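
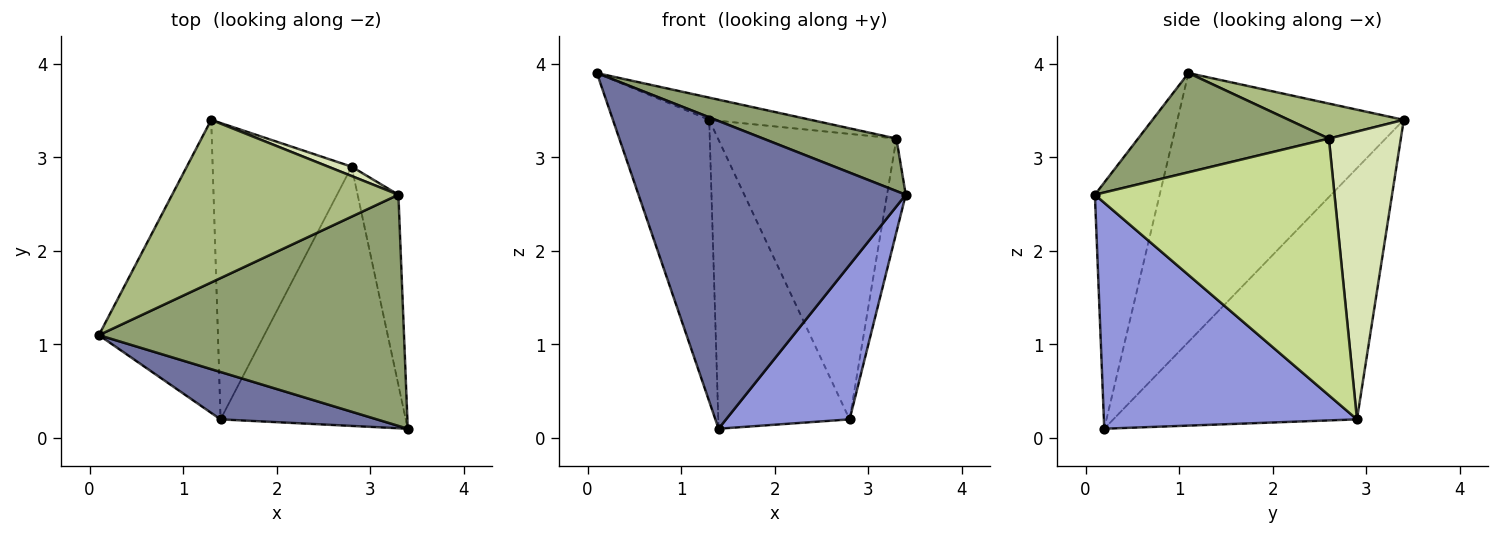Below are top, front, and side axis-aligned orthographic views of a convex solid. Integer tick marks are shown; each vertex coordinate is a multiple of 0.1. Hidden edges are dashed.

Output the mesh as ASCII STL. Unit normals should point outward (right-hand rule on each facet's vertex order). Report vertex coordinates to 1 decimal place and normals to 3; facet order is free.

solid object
 facet normal -0.233 -0.961 0.148
  outer loop
   vertex 1.4 0.2 0.1
   vertex 3.4 0.1 2.6
   vertex 0.1 1.1 3.9
  endloop
 endfacet
 facet normal -0.852 0.363 -0.377
  outer loop
   vertex 1.4 0.2 0.1
   vertex 0.1 1.1 3.9
   vertex 1.3 3.4 3.4
  endloop
 endfacet
 facet normal 0.724 -0.353 -0.593
  outer loop
   vertex 2.8 2.9 0.2
   vertex 3.4 0.1 2.6
   vertex 1.4 0.2 0.1
  endloop
 endfacet
 facet normal -0.791 0.427 -0.438
  outer loop
   vertex 2.8 2.9 0.2
   vertex 1.4 0.2 0.1
   vertex 1.3 3.4 3.4
  endloop
 endfacet
 facet normal 0.302 -0.211 0.930
  outer loop
   vertex 3.3 2.6 3.2
   vertex 0.1 1.1 3.9
   vertex 3.4 0.1 2.6
  endloop
 endfacet
 facet normal 0.151 0.134 0.979
  outer loop
   vertex 3.3 2.6 3.2
   vertex 1.3 3.4 3.4
   vertex 0.1 1.1 3.9
  endloop
 endfacet
 facet normal 0.985 0.077 -0.156
  outer loop
   vertex 3.3 2.6 3.2
   vertex 3.4 0.1 2.6
   vertex 2.8 2.9 0.2
  endloop
 endfacet
 facet normal 0.374 0.927 0.030
  outer loop
   vertex 3.3 2.6 3.2
   vertex 2.8 2.9 0.2
   vertex 1.3 3.4 3.4
  endloop
 endfacet
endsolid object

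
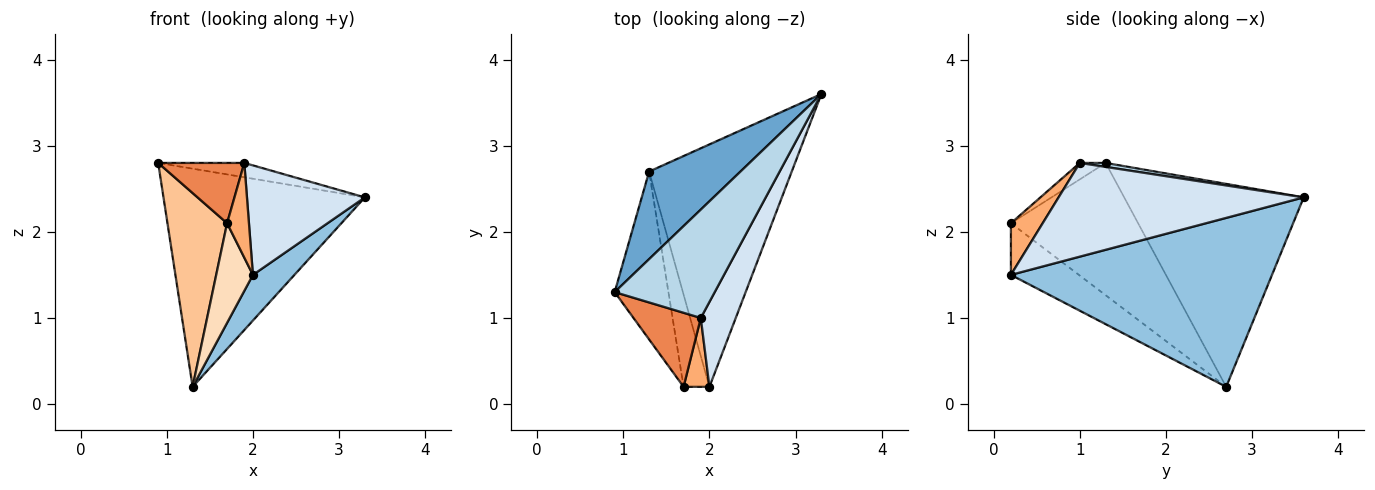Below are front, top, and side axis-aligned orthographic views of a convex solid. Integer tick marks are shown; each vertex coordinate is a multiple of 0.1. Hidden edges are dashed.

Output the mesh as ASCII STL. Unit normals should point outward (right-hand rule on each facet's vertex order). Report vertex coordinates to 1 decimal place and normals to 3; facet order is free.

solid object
 facet normal -0.637 0.715 0.287
  outer loop
   vertex 1.3 2.7 0.2
   vertex 0.9 1.3 2.8
   vertex 3.3 3.6 2.4
  endloop
 endfacet
 facet normal 0.759 -0.121 -0.640
  outer loop
   vertex 1.3 2.7 0.2
   vertex 3.3 3.6 2.4
   vertex 2.0 0.2 1.5
  endloop
 endfacet
 facet normal 0.039 0.131 0.991
  outer loop
   vertex 1.9 1.0 2.8
   vertex 3.3 3.6 2.4
   vertex 0.9 1.3 2.8
  endloop
 endfacet
 facet normal 0.854 -0.411 0.319
  outer loop
   vertex 1.9 1.0 2.8
   vertex 2.0 0.2 1.5
   vertex 3.3 3.6 2.4
  endloop
 endfacet
 facet normal -0.186 -0.620 0.762
  outer loop
   vertex 1.7 0.2 2.1
   vertex 1.9 1.0 2.8
   vertex 0.9 1.3 2.8
  endloop
 endfacet
 facet normal 0.762 -0.524 0.381
  outer loop
   vertex 1.7 0.2 2.1
   vertex 2.0 0.2 1.5
   vertex 1.9 1.0 2.8
  endloop
 endfacet
 facet normal -0.850 -0.398 -0.345
  outer loop
   vertex 1.7 0.2 2.1
   vertex 0.9 1.3 2.8
   vertex 1.3 2.7 0.2
  endloop
 endfacet
 facet normal -0.805 -0.435 -0.403
  outer loop
   vertex 1.7 0.2 2.1
   vertex 1.3 2.7 0.2
   vertex 2.0 0.2 1.5
  endloop
 endfacet
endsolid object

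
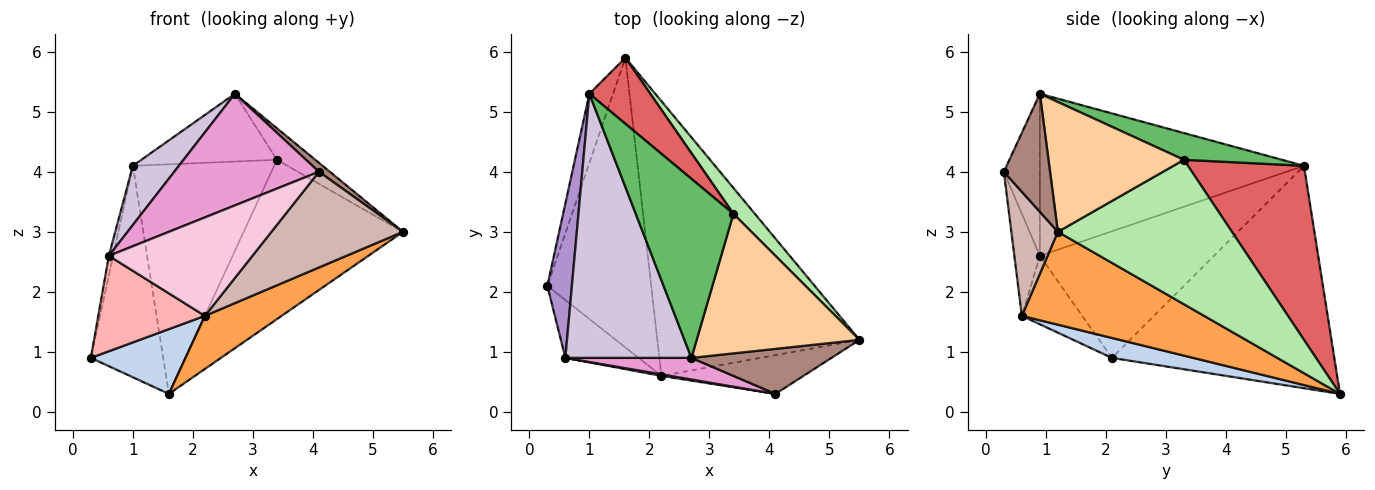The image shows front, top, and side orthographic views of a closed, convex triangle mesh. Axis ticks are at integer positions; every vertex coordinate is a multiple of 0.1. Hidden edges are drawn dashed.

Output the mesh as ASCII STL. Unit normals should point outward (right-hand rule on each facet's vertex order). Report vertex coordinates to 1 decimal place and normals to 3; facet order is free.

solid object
 facet normal -0.946 0.308 -0.101
  outer loop
   vertex 1.0 5.3 4.1
   vertex 1.6 5.9 0.3
   vertex 0.3 2.1 0.9
  endloop
 endfacet
 facet normal 0.184 -0.214 -0.959
  outer loop
   vertex 2.2 0.6 1.6
   vertex 0.3 2.1 0.9
   vertex 1.6 5.9 0.3
  endloop
 endfacet
 facet normal 0.411 -0.173 -0.895
  outer loop
   vertex 2.2 0.6 1.6
   vertex 1.6 5.9 0.3
   vertex 5.5 1.2 3.0
  endloop
 endfacet
 facet normal 0.614 0.174 0.770
  outer loop
   vertex 3.4 3.3 4.2
   vertex 2.7 0.9 5.3
   vertex 5.5 1.2 3.0
  endloop
 endfacet
 facet normal 0.248 0.343 0.906
  outer loop
   vertex 3.4 3.3 4.2
   vertex 1.0 5.3 4.1
   vertex 2.7 0.9 5.3
  endloop
 endfacet
 facet normal 0.733 0.671 0.109
  outer loop
   vertex 3.4 3.3 4.2
   vertex 5.5 1.2 3.0
   vertex 1.6 5.9 0.3
  endloop
 endfacet
 facet normal 0.620 0.754 0.217
  outer loop
   vertex 3.4 3.3 4.2
   vertex 1.6 5.9 0.3
   vertex 1.0 5.3 4.1
  endloop
 endfacet
 facet normal -0.436 -0.770 -0.466
  outer loop
   vertex 0.6 0.9 2.6
   vertex 0.3 2.1 0.9
   vertex 2.2 0.6 1.6
  endloop
 endfacet
 facet normal -0.981 0.024 0.190
  outer loop
   vertex 0.6 0.9 2.6
   vertex 1.0 5.3 4.1
   vertex 0.3 2.1 0.9
  endloop
 endfacet
 facet normal -0.782 -0.136 0.608
  outer loop
   vertex 0.6 0.9 2.6
   vertex 2.7 0.9 5.3
   vertex 1.0 5.3 4.1
  endloop
 endfacet
 facet normal 0.637 -0.151 0.756
  outer loop
   vertex 4.1 0.3 4.0
   vertex 5.5 1.2 3.0
   vertex 2.7 0.9 5.3
  endloop
 endfacet
 facet normal 0.311 -0.881 -0.357
  outer loop
   vertex 4.1 0.3 4.0
   vertex 2.2 0.6 1.6
   vertex 5.5 1.2 3.0
  endloop
 endfacet
 facet normal -0.237 -0.954 0.185
  outer loop
   vertex 4.1 0.3 4.0
   vertex 2.7 0.9 5.3
   vertex 0.6 0.9 2.6
  endloop
 endfacet
 facet normal -0.175 -0.984 0.015
  outer loop
   vertex 4.1 0.3 4.0
   vertex 0.6 0.9 2.6
   vertex 2.2 0.6 1.6
  endloop
 endfacet
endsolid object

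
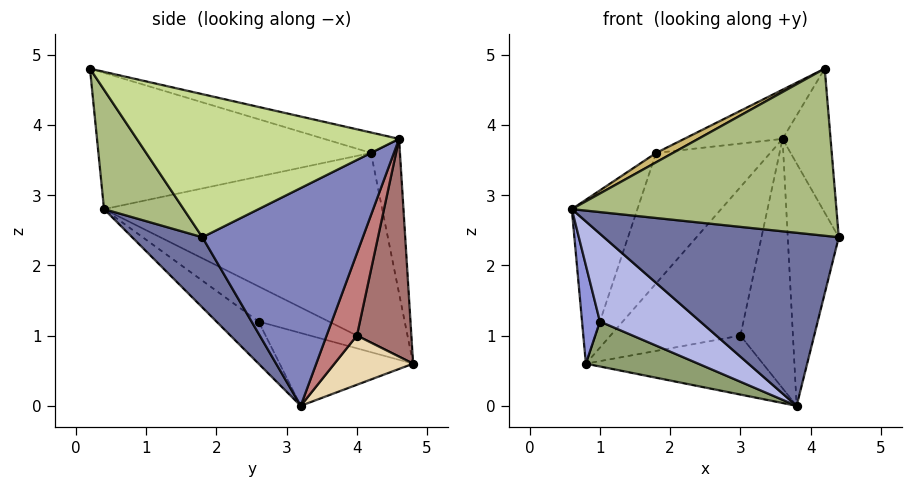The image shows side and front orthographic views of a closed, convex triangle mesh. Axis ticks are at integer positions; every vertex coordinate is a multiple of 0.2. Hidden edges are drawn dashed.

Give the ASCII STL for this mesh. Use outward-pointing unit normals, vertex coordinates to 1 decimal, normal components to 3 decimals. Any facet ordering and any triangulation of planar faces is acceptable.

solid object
 facet normal 0.242 -0.810 -0.533
  outer loop
   vertex 3.8 3.2 0.0
   vertex 4.4 1.8 2.4
   vertex 0.6 0.4 2.8
  endloop
 endfacet
 facet normal 0.951 0.302 -0.061
  outer loop
   vertex 3.6 4.6 3.8
   vertex 4.4 1.8 2.4
   vertex 3.8 3.2 0.0
  endloop
 endfacet
 facet normal -0.838 -0.213 -0.503
  outer loop
   vertex 1.0 2.6 1.2
   vertex 0.6 0.4 2.8
   vertex 0.8 4.8 0.6
  endloop
 endfacet
 facet normal -0.229 -0.545 -0.807
  outer loop
   vertex 1.0 2.6 1.2
   vertex 3.8 3.2 0.0
   vertex 0.6 0.4 2.8
  endloop
 endfacet
 facet normal -0.328 -0.276 -0.903
  outer loop
   vertex 1.0 2.6 1.2
   vertex 0.8 4.8 0.6
   vertex 3.8 3.2 0.0
  endloop
 endfacet
 facet normal 0.245 -0.816 -0.523
  outer loop
   vertex 4.2 0.2 4.8
   vertex 0.6 0.4 2.8
   vertex 4.4 1.8 2.4
  endloop
 endfacet
 facet normal 0.964 0.176 0.198
  outer loop
   vertex 4.2 0.2 4.8
   vertex 4.4 1.8 2.4
   vertex 3.6 4.6 3.8
  endloop
 endfacet
 facet normal -0.913 0.215 0.347
  outer loop
   vertex 1.8 4.2 3.6
   vertex 0.8 4.8 0.6
   vertex 0.6 0.4 2.8
  endloop
 endfacet
 facet normal -0.237 0.934 0.266
  outer loop
   vertex 1.8 4.2 3.6
   vertex 3.6 4.6 3.8
   vertex 0.8 4.8 0.6
  endloop
 endfacet
 facet normal -0.487 -0.030 0.873
  outer loop
   vertex 1.8 4.2 3.6
   vertex 0.6 0.4 2.8
   vertex 4.2 0.2 4.8
  endloop
 endfacet
 facet normal -0.152 0.199 0.968
  outer loop
   vertex 1.8 4.2 3.6
   vertex 4.2 0.2 4.8
   vertex 3.6 4.6 3.8
  endloop
 endfacet
 facet normal 0.376 0.847 -0.376
  outer loop
   vertex 3.0 4.0 1.0
   vertex 3.8 3.2 0.0
   vertex 0.8 4.8 0.6
  endloop
 endfacet
 facet normal 0.372 0.888 -0.270
  outer loop
   vertex 3.0 4.0 1.0
   vertex 0.8 4.8 0.6
   vertex 3.6 4.6 3.8
  endloop
 endfacet
 facet normal 0.480 0.831 -0.281
  outer loop
   vertex 3.0 4.0 1.0
   vertex 3.6 4.6 3.8
   vertex 3.8 3.2 0.0
  endloop
 endfacet
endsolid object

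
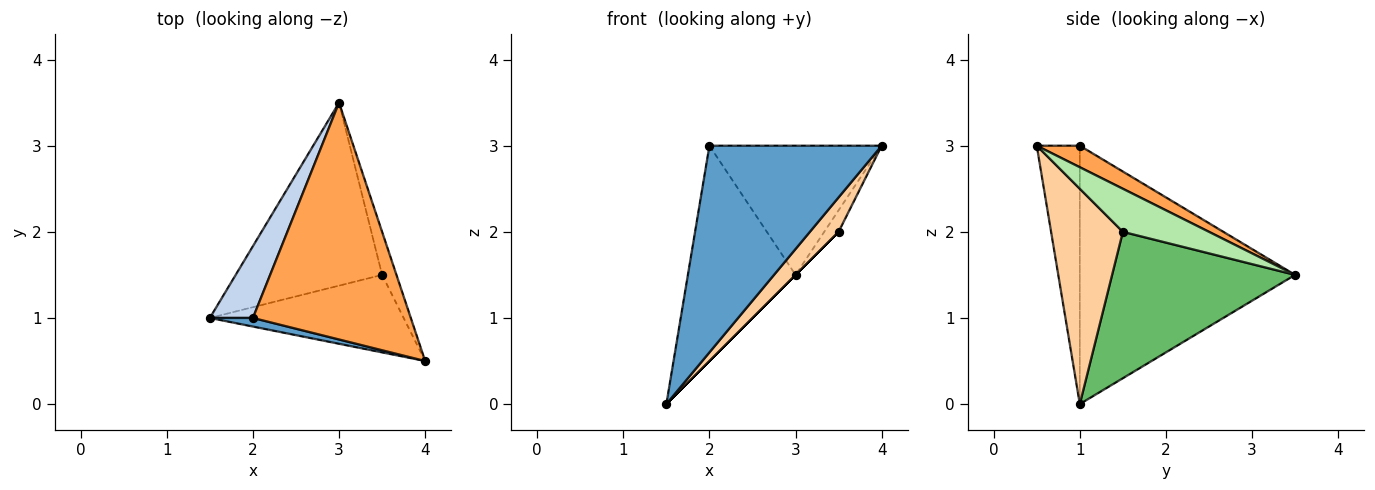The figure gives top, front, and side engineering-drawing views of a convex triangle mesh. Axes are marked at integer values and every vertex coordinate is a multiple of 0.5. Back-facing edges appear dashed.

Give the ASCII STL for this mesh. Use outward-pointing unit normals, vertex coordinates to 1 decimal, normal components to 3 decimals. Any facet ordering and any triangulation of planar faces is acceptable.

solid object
 facet normal -0.242 -0.969 0.040
  outer loop
   vertex 2.0 1.0 3.0
   vertex 1.5 1.0 0.0
   vertex 4.0 0.5 3.0
  endloop
 endfacet
 facet normal -0.885 0.442 0.147
  outer loop
   vertex 2.0 1.0 3.0
   vertex 3.0 3.5 1.5
   vertex 1.5 1.0 0.0
  endloop
 endfacet
 facet normal 0.119 0.475 0.872
  outer loop
   vertex 2.0 1.0 3.0
   vertex 4.0 0.5 3.0
   vertex 3.0 3.5 1.5
  endloop
 endfacet
 facet normal 0.712 -0.285 -0.641
  outer loop
   vertex 3.5 1.5 2.0
   vertex 4.0 0.5 3.0
   vertex 1.5 1.0 0.0
  endloop
 endfacet
 facet normal 0.707 0.000 -0.707
  outer loop
   vertex 3.5 1.5 2.0
   vertex 1.5 1.0 0.0
   vertex 3.0 3.5 1.5
  endloop
 endfacet
 facet normal 0.937 0.156 -0.312
  outer loop
   vertex 3.5 1.5 2.0
   vertex 3.0 3.5 1.5
   vertex 4.0 0.5 3.0
  endloop
 endfacet
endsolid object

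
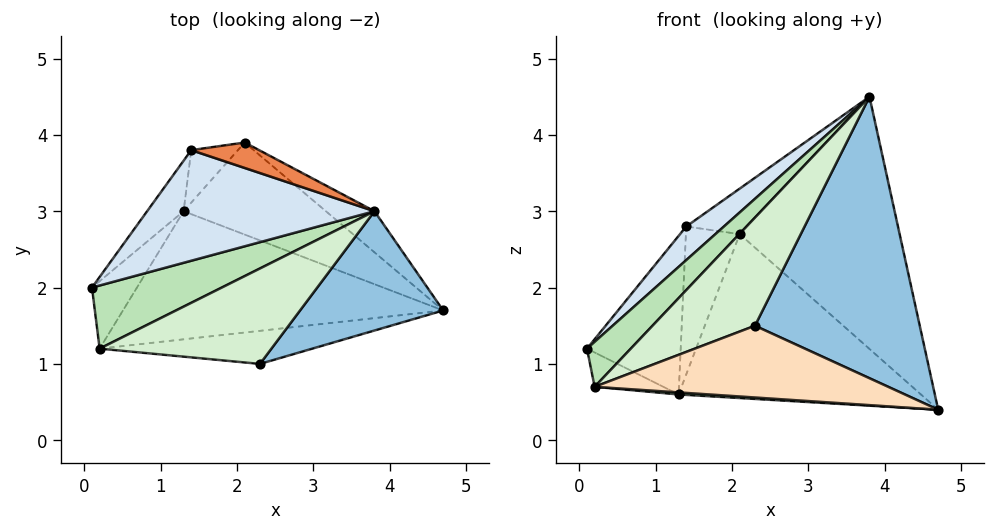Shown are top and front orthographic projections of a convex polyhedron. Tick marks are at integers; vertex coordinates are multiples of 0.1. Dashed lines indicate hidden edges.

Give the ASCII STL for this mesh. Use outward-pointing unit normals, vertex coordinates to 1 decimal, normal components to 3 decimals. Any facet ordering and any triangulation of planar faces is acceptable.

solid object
 facet normal 0.570 0.811 -0.132
  outer loop
   vertex 3.8 3.0 4.5
   vertex 4.7 1.7 0.4
   vertex 2.1 3.9 2.7
  endloop
 endfacet
 facet normal 0.408 -0.840 0.356
  outer loop
   vertex 2.3 1.0 1.5
   vertex 4.7 1.7 0.4
   vertex 3.8 3.0 4.5
  endloop
 endfacet
 facet normal 0.291 0.834 -0.468
  outer loop
   vertex 1.3 3.0 0.6
   vertex 2.1 3.9 2.7
   vertex 4.7 1.7 0.4
  endloop
 endfacet
 facet normal -0.612 -0.230 0.756
  outer loop
   vertex 1.4 3.8 2.8
   vertex 0.1 2.0 1.2
   vertex 3.8 3.0 4.5
  endloop
 endfacet
 facet normal -0.055 0.871 0.487
  outer loop
   vertex 1.4 3.8 2.8
   vertex 3.8 3.0 4.5
   vertex 2.1 3.9 2.7
  endloop
 endfacet
 facet normal -0.687 0.692 -0.220
  outer loop
   vertex 1.4 3.8 2.8
   vertex 1.3 3.0 0.6
   vertex 0.1 2.0 1.2
  endloop
 endfacet
 facet normal -0.179 0.927 -0.329
  outer loop
   vertex 1.4 3.8 2.8
   vertex 2.1 3.9 2.7
   vertex 1.3 3.0 0.6
  endloop
 endfacet
 facet normal 0.073 -0.906 -0.418
  outer loop
   vertex 0.2 1.2 0.7
   vertex 4.7 1.7 0.4
   vertex 2.3 1.0 1.5
  endloop
 endfacet
 facet normal -0.636 0.350 -0.688
  outer loop
   vertex 0.2 1.2 0.7
   vertex 0.1 2.0 1.2
   vertex 1.3 3.0 0.6
  endloop
 endfacet
 facet normal -0.065 -0.016 -0.998
  outer loop
   vertex 0.2 1.2 0.7
   vertex 1.3 3.0 0.6
   vertex 4.7 1.7 0.4
  endloop
 endfacet
 facet normal -0.495 -0.504 0.708
  outer loop
   vertex 0.2 1.2 0.7
   vertex 3.8 3.0 4.5
   vertex 0.1 2.0 1.2
  endloop
 endfacet
 facet normal -0.308 -0.713 0.630
  outer loop
   vertex 0.2 1.2 0.7
   vertex 2.3 1.0 1.5
   vertex 3.8 3.0 4.5
  endloop
 endfacet
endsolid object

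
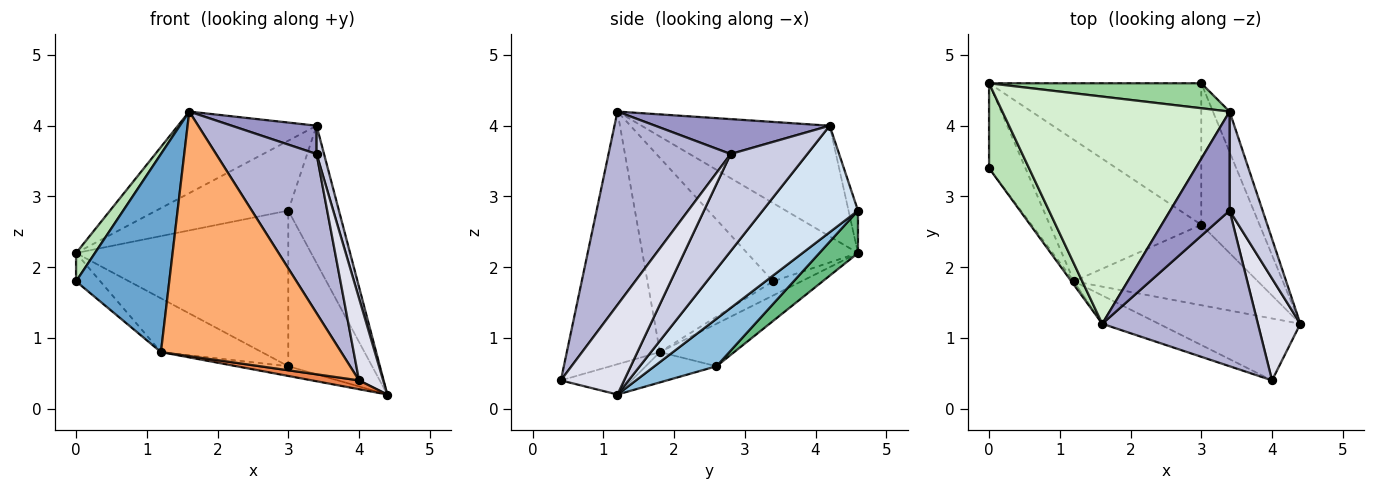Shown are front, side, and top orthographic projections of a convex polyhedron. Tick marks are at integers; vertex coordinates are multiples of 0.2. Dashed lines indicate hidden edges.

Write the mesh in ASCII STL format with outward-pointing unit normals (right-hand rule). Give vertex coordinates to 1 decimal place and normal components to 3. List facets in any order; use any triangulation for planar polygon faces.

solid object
 facet normal -0.803 -0.596 -0.011
  outer loop
   vertex 1.2 1.8 0.8
   vertex 1.6 1.2 4.2
   vertex 0.0 3.4 1.8
  endloop
 endfacet
 facet normal 0.480 0.649 -0.590
  outer loop
   vertex 3.0 2.6 0.6
   vertex 3.0 4.6 2.8
   vertex 4.4 1.2 0.2
  endloop
 endfacet
 facet normal -0.161 0.118 -0.980
  outer loop
   vertex 3.0 2.6 0.6
   vertex 4.4 1.2 0.2
   vertex 1.2 1.8 0.8
  endloop
 endfacet
 facet normal 0.875 0.465 -0.137
  outer loop
   vertex 3.4 4.2 4.0
   vertex 4.4 1.2 0.2
   vertex 3.0 4.6 2.8
  endloop
 endfacet
 facet normal -0.208 -0.138 -0.968
  outer loop
   vertex 4.0 0.4 0.4
   vertex 1.2 1.8 0.8
   vertex 4.4 1.2 0.2
  endloop
 endfacet
 facet normal -0.457 -0.884 -0.102
  outer loop
   vertex 4.0 0.4 0.4
   vertex 1.6 1.2 4.2
   vertex 1.2 1.8 0.8
  endloop
 endfacet
 facet normal -0.346 0.297 -0.890
  outer loop
   vertex 0.0 4.6 2.2
   vertex 1.2 1.8 0.8
   vertex 0.0 3.4 1.8
  endloop
 endfacet
 facet normal -0.253 0.344 -0.904
  outer loop
   vertex 0.0 4.6 2.2
   vertex 3.0 2.6 0.6
   vertex 1.2 1.8 0.8
  endloop
 endfacet
 facet normal 0.133 0.733 -0.667
  outer loop
   vertex 0.0 4.6 2.2
   vertex 3.0 4.6 2.8
   vertex 3.0 2.6 0.6
  endloop
 endfacet
 facet normal -0.067 0.940 0.336
  outer loop
   vertex 0.0 4.6 2.2
   vertex 3.4 4.2 4.0
   vertex 3.0 4.6 2.8
  endloop
 endfacet
 facet normal -0.881 -0.150 0.450
  outer loop
   vertex 0.0 4.6 2.2
   vertex 0.0 3.4 1.8
   vertex 1.6 1.2 4.2
  endloop
 endfacet
 facet normal -0.417 0.307 0.856
  outer loop
   vertex 0.0 4.6 2.2
   vertex 1.6 1.2 4.2
   vertex 3.4 4.2 4.0
  endloop
 endfacet
 facet normal 0.492 -0.239 0.837
  outer loop
   vertex 3.4 2.8 3.6
   vertex 3.4 4.2 4.0
   vertex 1.6 1.2 4.2
  endloop
 endfacet
 facet normal 0.656 -0.540 0.528
  outer loop
   vertex 3.4 2.8 3.6
   vertex 1.6 1.2 4.2
   vertex 4.0 0.4 0.4
  endloop
 endfacet
 facet normal 0.943 -0.092 0.320
  outer loop
   vertex 3.4 2.8 3.6
   vertex 4.4 1.2 0.2
   vertex 3.4 4.2 4.0
  endloop
 endfacet
 facet normal 0.854 -0.326 0.405
  outer loop
   vertex 3.4 2.8 3.6
   vertex 4.0 0.4 0.4
   vertex 4.4 1.2 0.2
  endloop
 endfacet
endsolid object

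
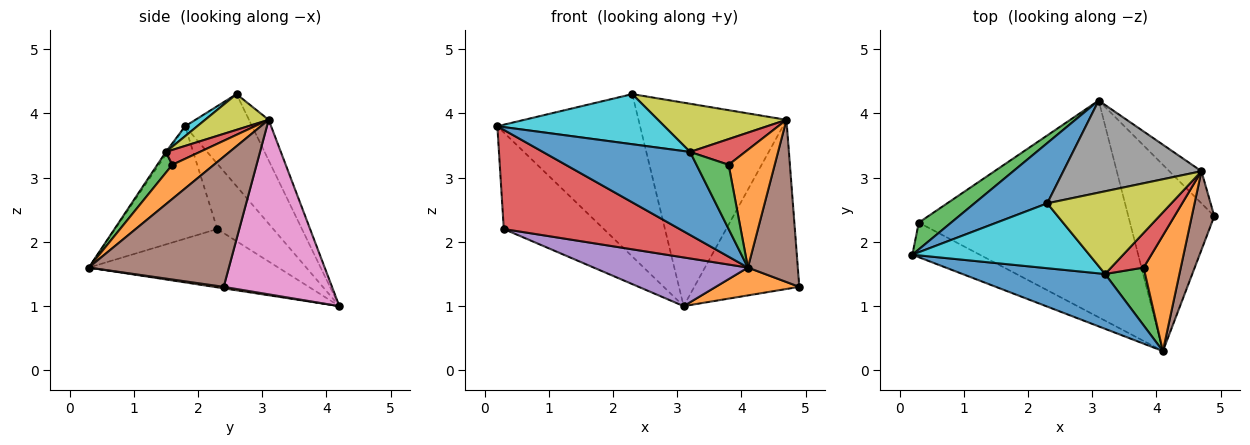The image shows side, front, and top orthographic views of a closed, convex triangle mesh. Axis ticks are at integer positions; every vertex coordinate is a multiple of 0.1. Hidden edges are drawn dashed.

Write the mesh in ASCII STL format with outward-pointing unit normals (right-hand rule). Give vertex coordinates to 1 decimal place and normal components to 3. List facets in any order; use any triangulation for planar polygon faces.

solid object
 facet normal -0.403 0.858 0.318
  outer loop
   vertex 2.3 2.6 4.3
   vertex 3.1 4.2 1.0
   vertex 0.2 1.8 3.8
  endloop
 endfacet
 facet normal 0.017 -0.148 -0.989
  outer loop
   vertex 4.1 0.3 1.6
   vertex 3.1 4.2 1.0
   vertex 4.9 2.4 1.3
  endloop
 endfacet
 facet normal -0.475 0.848 0.235
  outer loop
   vertex 0.3 2.3 2.2
   vertex 0.2 1.8 3.8
   vertex 3.1 4.2 1.0
  endloop
 endfacet
 facet normal -0.481 -0.828 -0.289
  outer loop
   vertex 0.3 2.3 2.2
   vertex 4.1 0.3 1.6
   vertex 0.2 1.8 3.8
  endloop
 endfacet
 facet normal -0.260 -0.212 -0.942
  outer loop
   vertex 0.3 2.3 2.2
   vertex 3.1 4.2 1.0
   vertex 4.1 0.3 1.6
  endloop
 endfacet
 facet normal 0.930 -0.331 0.161
  outer loop
   vertex 4.7 3.1 3.9
   vertex 4.1 0.3 1.6
   vertex 4.9 2.4 1.3
  endloop
 endfacet
 facet normal 0.712 0.690 -0.131
  outer loop
   vertex 4.7 3.1 3.9
   vertex 4.9 2.4 1.3
   vertex 3.1 4.2 1.0
  endloop
 endfacet
 facet normal -0.120 0.904 0.409
  outer loop
   vertex 4.7 3.1 3.9
   vertex 3.1 4.2 1.0
   vertex 2.3 2.6 4.3
  endloop
 endfacet
 facet normal 0.242 -0.488 0.839
  outer loop
   vertex 3.2 1.5 3.4
   vertex 4.7 3.1 3.9
   vertex 2.3 2.6 4.3
  endloop
 endfacet
 facet normal 0.044 -0.611 0.791
  outer loop
   vertex 3.2 1.5 3.4
   vertex 2.3 2.6 4.3
   vertex 0.2 1.8 3.8
  endloop
 endfacet
 facet normal -0.010 -0.834 0.551
  outer loop
   vertex 3.2 1.5 3.4
   vertex 0.2 1.8 3.8
   vertex 4.1 0.3 1.6
  endloop
 endfacet
 facet normal 0.542 -0.600 0.589
  outer loop
   vertex 3.8 1.6 3.2
   vertex 4.1 0.3 1.6
   vertex 4.7 3.1 3.9
  endloop
 endfacet
 facet normal 0.328 -0.702 0.632
  outer loop
   vertex 3.8 1.6 3.2
   vertex 3.2 1.5 3.4
   vertex 4.1 0.3 1.6
  endloop
 endfacet
 facet normal 0.345 -0.559 0.754
  outer loop
   vertex 3.8 1.6 3.2
   vertex 4.7 3.1 3.9
   vertex 3.2 1.5 3.4
  endloop
 endfacet
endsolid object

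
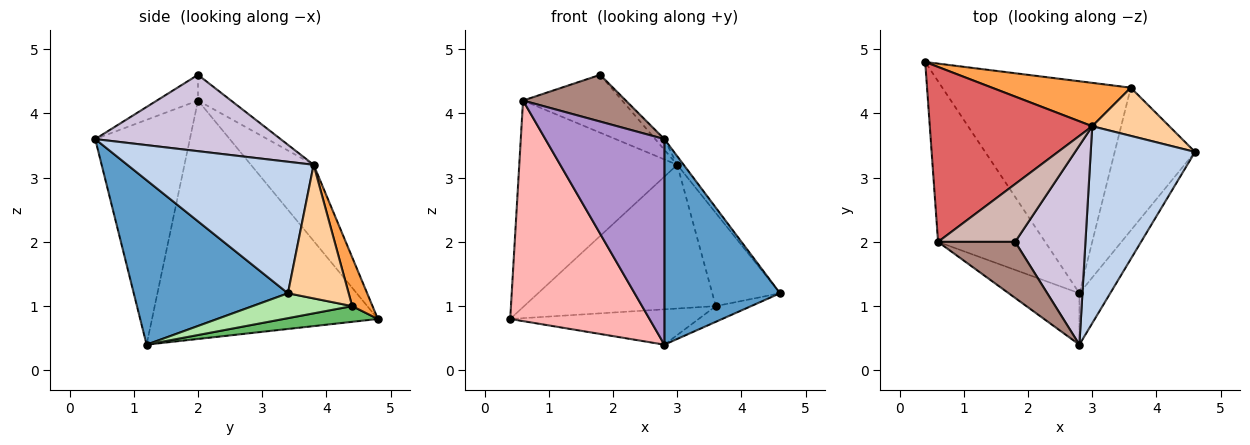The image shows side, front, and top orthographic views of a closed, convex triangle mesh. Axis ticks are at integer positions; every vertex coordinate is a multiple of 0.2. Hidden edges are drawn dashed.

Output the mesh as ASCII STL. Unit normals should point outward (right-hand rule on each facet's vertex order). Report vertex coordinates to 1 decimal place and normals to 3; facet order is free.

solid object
 facet normal 0.791 -0.593 -0.148
  outer loop
   vertex 2.8 1.2 0.4
   vertex 4.6 3.4 1.2
   vertex 2.8 0.4 3.6
  endloop
 endfacet
 facet normal 0.783 0.027 0.621
  outer loop
   vertex 3.0 3.8 3.2
   vertex 2.8 0.4 3.6
   vertex 4.6 3.4 1.2
  endloop
 endfacet
 facet normal 0.101 0.952 0.287
  outer loop
   vertex 3.6 4.4 1.0
   vertex 0.4 4.8 0.8
   vertex 3.0 3.8 3.2
  endloop
 endfacet
 facet normal 0.623 0.695 0.359
  outer loop
   vertex 3.6 4.4 1.0
   vertex 3.0 3.8 3.2
   vertex 4.6 3.4 1.2
  endloop
 endfacet
 facet normal 0.082 0.164 -0.983
  outer loop
   vertex 3.6 4.4 1.0
   vertex 2.8 1.2 0.4
   vertex 0.4 4.8 0.8
  endloop
 endfacet
 facet normal 0.294 0.104 -0.950
  outer loop
   vertex 3.6 4.4 1.0
   vertex 4.6 3.4 1.2
   vertex 2.8 1.2 0.4
  endloop
 endfacet
 facet normal -0.290 0.730 0.618
  outer loop
   vertex 0.6 2.0 4.2
   vertex 3.0 3.8 3.2
   vertex 0.4 4.8 0.8
  endloop
 endfacet
 facet normal -0.795 -0.490 -0.357
  outer loop
   vertex 0.6 2.0 4.2
   vertex 0.4 4.8 0.8
   vertex 2.8 1.2 0.4
  endloop
 endfacet
 facet normal -0.611 -0.768 -0.192
  outer loop
   vertex 0.6 2.0 4.2
   vertex 2.8 1.2 0.4
   vertex 2.8 0.4 3.6
  endloop
 endfacet
 facet normal 0.735 0.036 0.677
  outer loop
   vertex 1.8 2.0 4.6
   vertex 2.8 0.4 3.6
   vertex 3.0 3.8 3.2
  endloop
 endfacet
 facet normal -0.248 -0.620 0.744
  outer loop
   vertex 1.8 2.0 4.6
   vertex 0.6 2.0 4.2
   vertex 2.8 0.4 3.6
  endloop
 endfacet
 facet normal -0.229 0.688 0.688
  outer loop
   vertex 1.8 2.0 4.6
   vertex 3.0 3.8 3.2
   vertex 0.6 2.0 4.2
  endloop
 endfacet
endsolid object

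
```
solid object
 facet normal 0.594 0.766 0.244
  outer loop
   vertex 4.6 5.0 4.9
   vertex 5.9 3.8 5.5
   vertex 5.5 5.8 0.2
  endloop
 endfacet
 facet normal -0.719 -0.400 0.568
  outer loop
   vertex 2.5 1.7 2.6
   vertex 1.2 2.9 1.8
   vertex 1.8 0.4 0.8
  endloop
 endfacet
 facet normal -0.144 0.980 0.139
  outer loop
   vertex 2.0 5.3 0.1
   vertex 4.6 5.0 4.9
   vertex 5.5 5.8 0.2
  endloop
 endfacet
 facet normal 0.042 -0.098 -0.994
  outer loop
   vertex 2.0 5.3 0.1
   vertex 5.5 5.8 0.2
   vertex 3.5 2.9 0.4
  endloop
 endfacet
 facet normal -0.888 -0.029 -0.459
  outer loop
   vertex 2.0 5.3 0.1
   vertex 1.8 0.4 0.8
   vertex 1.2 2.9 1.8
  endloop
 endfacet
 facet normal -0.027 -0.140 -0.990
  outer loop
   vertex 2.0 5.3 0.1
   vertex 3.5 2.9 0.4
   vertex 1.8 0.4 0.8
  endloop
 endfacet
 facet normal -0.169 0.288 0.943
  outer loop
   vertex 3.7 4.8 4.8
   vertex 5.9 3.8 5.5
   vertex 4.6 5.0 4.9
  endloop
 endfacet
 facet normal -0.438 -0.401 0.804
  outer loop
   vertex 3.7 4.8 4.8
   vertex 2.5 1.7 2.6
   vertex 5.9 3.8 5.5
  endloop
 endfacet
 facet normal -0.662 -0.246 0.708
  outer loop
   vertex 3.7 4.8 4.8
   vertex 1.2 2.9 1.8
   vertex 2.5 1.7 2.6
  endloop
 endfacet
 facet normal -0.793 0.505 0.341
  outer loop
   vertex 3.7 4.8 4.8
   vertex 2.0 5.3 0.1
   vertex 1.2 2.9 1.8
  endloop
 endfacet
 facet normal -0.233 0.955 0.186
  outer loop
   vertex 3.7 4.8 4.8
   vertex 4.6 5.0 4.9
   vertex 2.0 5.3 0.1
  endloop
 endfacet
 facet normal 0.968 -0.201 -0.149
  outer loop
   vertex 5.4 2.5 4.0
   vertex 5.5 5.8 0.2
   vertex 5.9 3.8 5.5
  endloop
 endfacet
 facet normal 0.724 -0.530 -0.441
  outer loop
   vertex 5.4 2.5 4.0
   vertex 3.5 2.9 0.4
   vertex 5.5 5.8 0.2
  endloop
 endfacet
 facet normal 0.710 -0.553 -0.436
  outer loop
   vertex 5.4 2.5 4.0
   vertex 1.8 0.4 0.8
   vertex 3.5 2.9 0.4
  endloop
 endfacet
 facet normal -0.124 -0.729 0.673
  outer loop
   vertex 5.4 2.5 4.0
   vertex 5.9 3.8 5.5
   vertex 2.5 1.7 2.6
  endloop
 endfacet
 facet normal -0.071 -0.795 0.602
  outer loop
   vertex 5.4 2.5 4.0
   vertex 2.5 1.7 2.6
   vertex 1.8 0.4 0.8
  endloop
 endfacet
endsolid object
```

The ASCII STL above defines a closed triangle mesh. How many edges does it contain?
24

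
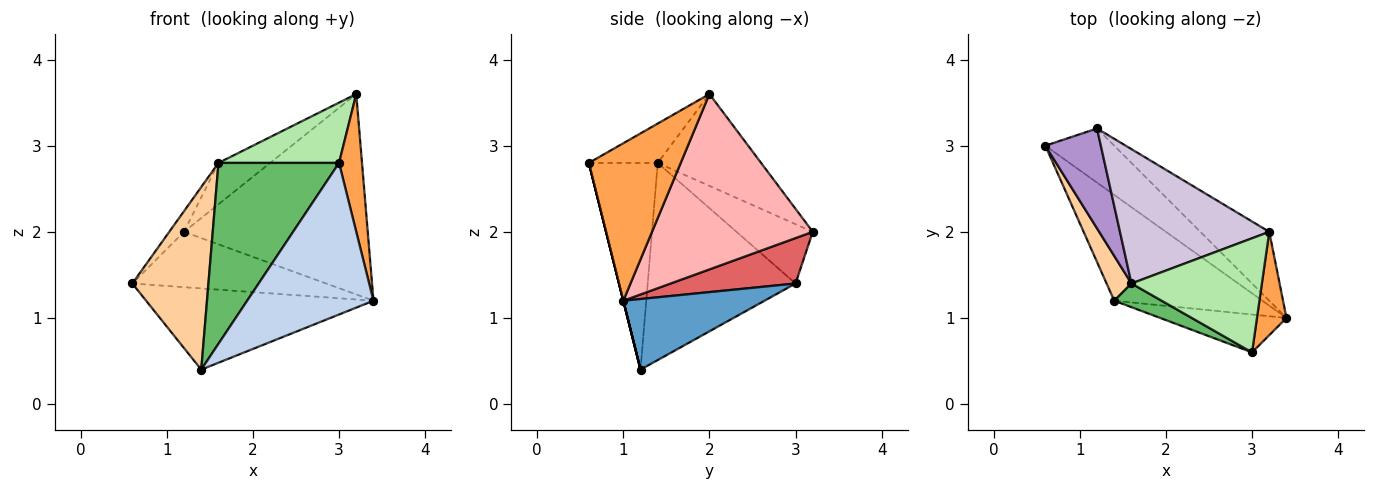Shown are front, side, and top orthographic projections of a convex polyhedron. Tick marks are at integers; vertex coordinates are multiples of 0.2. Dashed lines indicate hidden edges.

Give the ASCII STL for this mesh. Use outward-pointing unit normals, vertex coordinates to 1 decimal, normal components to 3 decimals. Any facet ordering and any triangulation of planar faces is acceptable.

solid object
 facet normal 0.354 0.569 -0.742
  outer loop
   vertex 1.4 1.2 0.4
   vertex 0.6 3.0 1.4
   vertex 3.4 1.0 1.2
  endloop
 endfacet
 facet normal 0.000 -0.970 -0.243
  outer loop
   vertex 3.0 0.6 2.8
   vertex 1.4 1.2 0.4
   vertex 3.4 1.0 1.2
  endloop
 endfacet
 facet normal 0.954 -0.239 0.179
  outer loop
   vertex 3.2 2.0 3.6
   vertex 3.0 0.6 2.8
   vertex 3.4 1.0 1.2
  endloop
 endfacet
 facet normal -0.884 -0.455 0.112
  outer loop
   vertex 1.6 1.4 2.8
   vertex 0.6 3.0 1.4
   vertex 1.4 1.2 0.4
  endloop
 endfacet
 facet normal -0.493 -0.863 0.113
  outer loop
   vertex 1.6 1.4 2.8
   vertex 1.4 1.2 0.4
   vertex 3.0 0.6 2.8
  endloop
 endfacet
 facet normal -0.258 -0.451 0.854
  outer loop
   vertex 1.6 1.4 2.8
   vertex 3.0 0.6 2.8
   vertex 3.2 2.0 3.6
  endloop
 endfacet
 facet normal 0.418 0.649 -0.635
  outer loop
   vertex 1.2 3.2 2.0
   vertex 3.4 1.0 1.2
   vertex 0.6 3.0 1.4
  endloop
 endfacet
 facet normal 0.638 0.729 -0.250
  outer loop
   vertex 1.2 3.2 2.0
   vertex 3.2 2.0 3.6
   vertex 3.4 1.0 1.2
  endloop
 endfacet
 facet normal -0.723 0.140 0.676
  outer loop
   vertex 1.2 3.2 2.0
   vertex 0.6 3.0 1.4
   vertex 1.6 1.4 2.8
  endloop
 endfacet
 facet normal -0.507 0.253 0.824
  outer loop
   vertex 1.2 3.2 2.0
   vertex 1.6 1.4 2.8
   vertex 3.2 2.0 3.6
  endloop
 endfacet
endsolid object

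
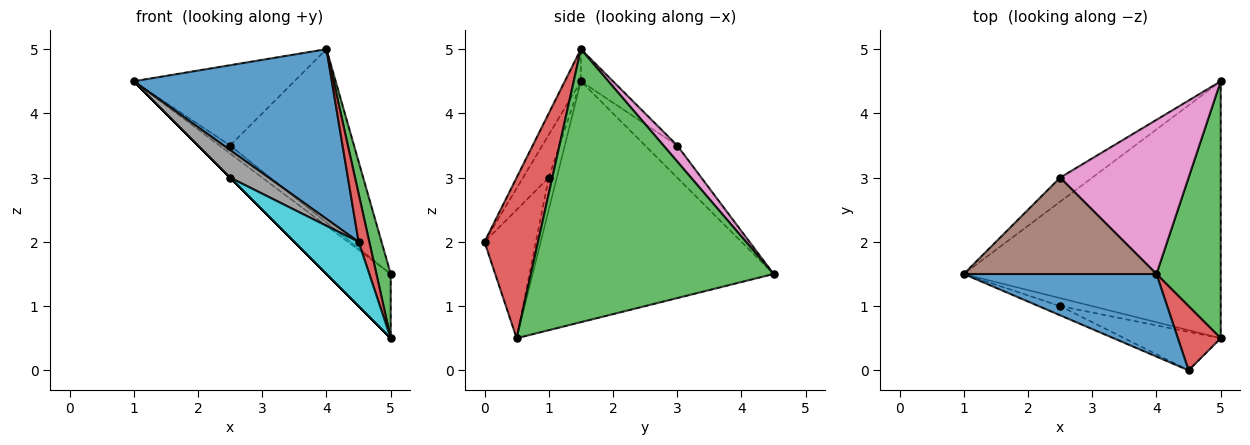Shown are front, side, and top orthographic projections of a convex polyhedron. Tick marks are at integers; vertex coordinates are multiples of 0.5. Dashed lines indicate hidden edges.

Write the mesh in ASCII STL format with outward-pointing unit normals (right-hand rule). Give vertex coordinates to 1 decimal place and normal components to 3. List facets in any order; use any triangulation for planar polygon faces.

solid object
 facet normal -0.073 -0.897 0.436
  outer loop
   vertex 4.0 1.5 5.0
   vertex 1.0 1.5 4.5
   vertex 4.5 0.0 2.0
  endloop
 endfacet
 facet normal -0.673 0.179 -0.718
  outer loop
   vertex 5.0 0.5 0.5
   vertex 1.0 1.5 4.5
   vertex 5.0 4.5 1.5
  endloop
 endfacet
 facet normal 0.972 -0.057 0.229
  outer loop
   vertex 5.0 0.5 0.5
   vertex 5.0 4.5 1.5
   vertex 4.0 1.5 5.0
  endloop
 endfacet
 facet normal 0.949 -0.190 0.253
  outer loop
   vertex 5.0 0.5 0.5
   vertex 4.0 1.5 5.0
   vertex 4.5 0.0 2.0
  endloop
 endfacet
 facet normal -0.688 0.229 -0.688
  outer loop
   vertex 2.5 3.0 3.5
   vertex 5.0 4.5 1.5
   vertex 1.0 1.5 4.5
  endloop
 endfacet
 facet normal -0.127 0.635 0.762
  outer loop
   vertex 2.5 3.0 3.5
   vertex 1.0 1.5 4.5
   vertex 4.0 1.5 5.0
  endloop
 endfacet
 facet normal 0.083 0.745 0.662
  outer loop
   vertex 2.5 3.0 3.5
   vertex 4.0 1.5 5.0
   vertex 5.0 4.5 1.5
  endloop
 endfacet
 facet normal -0.535 -0.802 -0.267
  outer loop
   vertex 2.5 1.0 3.0
   vertex 4.5 0.0 2.0
   vertex 1.0 1.5 4.5
  endloop
 endfacet
 facet normal -0.707 0.000 -0.707
  outer loop
   vertex 2.5 1.0 3.0
   vertex 1.0 1.5 4.5
   vertex 5.0 0.5 0.5
  endloop
 endfacet
 facet normal -0.566 -0.707 -0.424
  outer loop
   vertex 2.5 1.0 3.0
   vertex 5.0 0.5 0.5
   vertex 4.5 0.0 2.0
  endloop
 endfacet
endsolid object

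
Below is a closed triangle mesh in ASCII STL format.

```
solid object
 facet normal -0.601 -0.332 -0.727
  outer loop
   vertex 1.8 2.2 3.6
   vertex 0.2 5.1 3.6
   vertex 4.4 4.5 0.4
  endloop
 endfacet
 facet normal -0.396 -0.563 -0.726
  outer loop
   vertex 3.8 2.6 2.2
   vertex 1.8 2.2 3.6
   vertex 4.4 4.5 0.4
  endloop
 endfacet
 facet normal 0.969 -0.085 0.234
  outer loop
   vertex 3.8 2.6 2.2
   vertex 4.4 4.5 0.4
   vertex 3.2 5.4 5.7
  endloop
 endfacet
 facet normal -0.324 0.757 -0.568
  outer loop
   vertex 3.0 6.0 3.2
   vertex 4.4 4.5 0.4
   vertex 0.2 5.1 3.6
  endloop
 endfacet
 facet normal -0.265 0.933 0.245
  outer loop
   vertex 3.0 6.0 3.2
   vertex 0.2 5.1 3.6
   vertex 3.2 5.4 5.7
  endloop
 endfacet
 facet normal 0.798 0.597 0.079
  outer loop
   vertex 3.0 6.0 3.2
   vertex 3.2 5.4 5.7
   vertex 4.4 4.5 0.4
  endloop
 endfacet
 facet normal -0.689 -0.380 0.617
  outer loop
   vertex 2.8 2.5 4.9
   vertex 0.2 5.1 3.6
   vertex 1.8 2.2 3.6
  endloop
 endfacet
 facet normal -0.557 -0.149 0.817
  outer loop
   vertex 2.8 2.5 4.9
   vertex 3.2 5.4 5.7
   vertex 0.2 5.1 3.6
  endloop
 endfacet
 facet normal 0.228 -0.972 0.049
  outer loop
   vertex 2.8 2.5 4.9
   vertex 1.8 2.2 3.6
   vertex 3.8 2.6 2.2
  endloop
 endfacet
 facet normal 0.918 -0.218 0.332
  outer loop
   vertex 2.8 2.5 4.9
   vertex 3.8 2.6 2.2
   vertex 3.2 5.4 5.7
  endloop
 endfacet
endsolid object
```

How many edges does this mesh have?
15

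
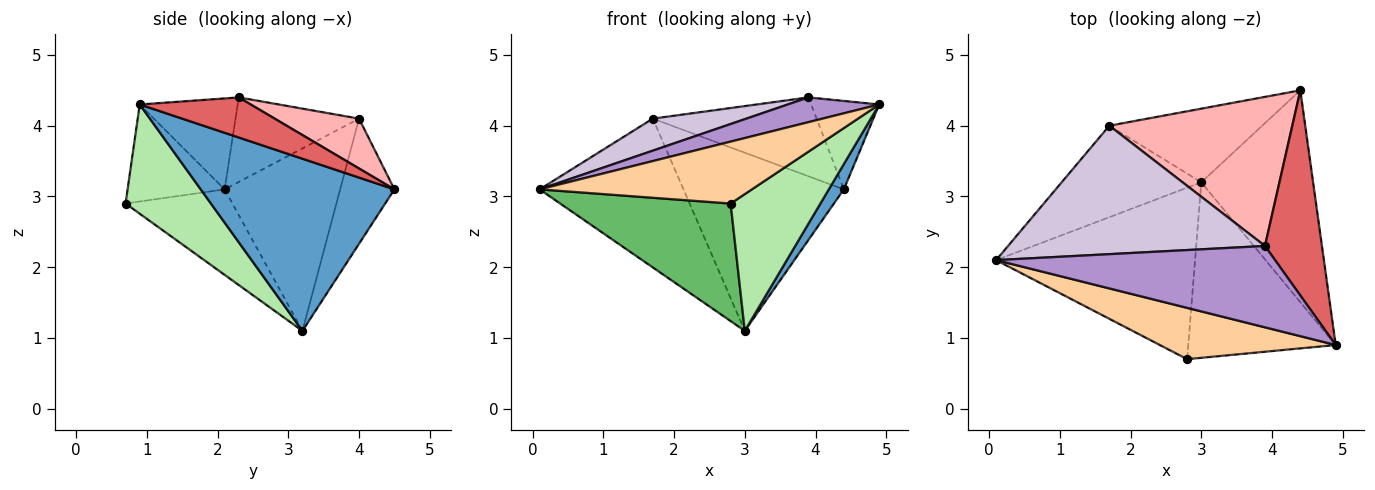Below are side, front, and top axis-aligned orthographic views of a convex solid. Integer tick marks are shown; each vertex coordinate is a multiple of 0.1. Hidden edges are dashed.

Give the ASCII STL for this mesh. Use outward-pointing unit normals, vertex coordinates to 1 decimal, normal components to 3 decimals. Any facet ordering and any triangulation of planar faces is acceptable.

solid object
 facet normal 0.837 -0.065 -0.544
  outer loop
   vertex 3.0 3.2 1.1
   vertex 4.4 4.5 3.1
   vertex 4.9 0.9 4.3
  endloop
 endfacet
 facet normal -0.565 0.703 -0.432
  outer loop
   vertex 1.7 4.0 4.1
   vertex 3.0 3.2 1.1
   vertex 0.1 2.1 3.1
  endloop
 endfacet
 facet normal -0.298 0.882 -0.365
  outer loop
   vertex 1.7 4.0 4.1
   vertex 4.4 4.5 3.1
   vertex 3.0 3.2 1.1
  endloop
 endfacet
 facet normal -0.332 -0.726 0.602
  outer loop
   vertex 2.8 0.7 2.9
   vertex 4.9 0.9 4.3
   vertex 0.1 2.1 3.1
  endloop
 endfacet
 facet normal -0.334 -0.533 -0.777
  outer loop
   vertex 2.8 0.7 2.9
   vertex 0.1 2.1 3.1
   vertex 3.0 3.2 1.1
  endloop
 endfacet
 facet normal 0.505 -0.531 -0.681
  outer loop
   vertex 2.8 0.7 2.9
   vertex 3.0 3.2 1.1
   vertex 4.9 0.9 4.3
  endloop
 endfacet
 facet normal 0.543 0.332 0.771
  outer loop
   vertex 3.9 2.3 4.4
   vertex 4.9 0.9 4.3
   vertex 4.4 4.5 3.1
  endloop
 endfacet
 facet normal 0.234 0.455 0.859
  outer loop
   vertex 3.9 2.3 4.4
   vertex 4.4 4.5 3.1
   vertex 1.7 4.0 4.1
  endloop
 endfacet
 facet normal -0.298 -0.278 0.913
  outer loop
   vertex 3.9 2.3 4.4
   vertex 0.1 2.1 3.1
   vertex 4.9 0.9 4.3
  endloop
 endfacet
 facet normal -0.304 -0.230 0.924
  outer loop
   vertex 3.9 2.3 4.4
   vertex 1.7 4.0 4.1
   vertex 0.1 2.1 3.1
  endloop
 endfacet
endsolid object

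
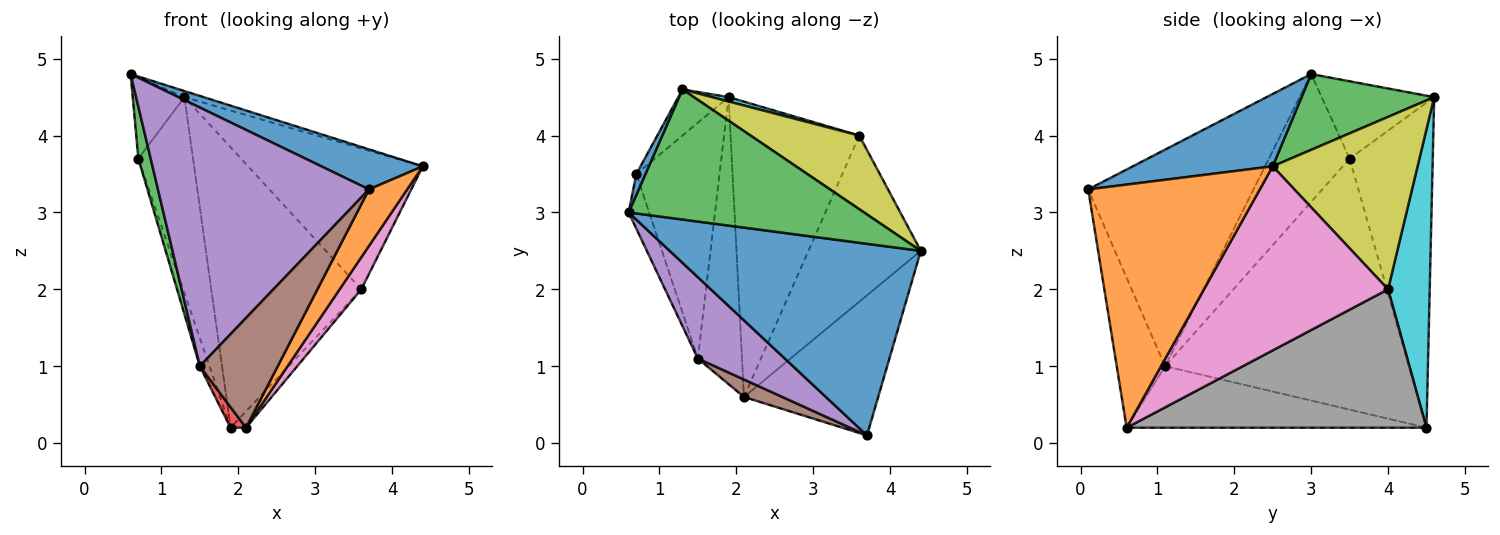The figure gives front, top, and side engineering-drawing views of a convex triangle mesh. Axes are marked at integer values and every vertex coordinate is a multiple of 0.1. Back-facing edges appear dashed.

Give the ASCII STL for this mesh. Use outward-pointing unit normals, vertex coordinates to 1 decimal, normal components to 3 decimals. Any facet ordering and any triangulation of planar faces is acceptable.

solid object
 facet normal 0.272 -0.197 0.942
  outer loop
   vertex 3.7 0.1 3.3
   vertex 4.4 2.5 3.6
   vertex 0.6 3.0 4.8
  endloop
 endfacet
 facet normal 0.859 -0.191 -0.474
  outer loop
   vertex 2.1 0.6 0.2
   vertex 4.4 2.5 3.6
   vertex 3.7 0.1 3.3
  endloop
 endfacet
 facet normal 0.306 0.044 0.951
  outer loop
   vertex 1.3 4.6 4.5
   vertex 0.6 3.0 4.8
   vertex 4.4 2.5 3.6
  endloop
 endfacet
 facet normal -0.812 -0.042 -0.583
  outer loop
   vertex 1.5 1.1 1.0
   vertex 1.9 4.5 0.2
   vertex 2.1 0.6 0.2
  endloop
 endfacet
 facet normal -0.599 -0.764 0.240
  outer loop
   vertex 1.5 1.1 1.0
   vertex 3.7 0.1 3.3
   vertex 0.6 3.0 4.8
  endloop
 endfacet
 facet normal -0.523 -0.842 0.134
  outer loop
   vertex 1.5 1.1 1.0
   vertex 2.1 0.6 0.2
   vertex 3.7 0.1 3.3
  endloop
 endfacet
 facet normal 0.849 -0.100 -0.518
  outer loop
   vertex 3.6 4.0 2.0
   vertex 4.4 2.5 3.6
   vertex 2.1 0.6 0.2
  endloop
 endfacet
 facet normal 0.732 0.038 -0.681
  outer loop
   vertex 3.6 4.0 2.0
   vertex 2.1 0.6 0.2
   vertex 1.9 4.5 0.2
  endloop
 endfacet
 facet normal 0.592 0.714 0.373
  outer loop
   vertex 3.6 4.0 2.0
   vertex 1.3 4.6 4.5
   vertex 4.4 2.5 3.6
  endloop
 endfacet
 facet normal 0.268 0.963 0.015
  outer loop
   vertex 3.6 4.0 2.0
   vertex 1.9 4.5 0.2
   vertex 1.3 4.6 4.5
  endloop
 endfacet
 facet normal -0.903 0.415 0.107
  outer loop
   vertex 0.7 3.5 3.7
   vertex 0.6 3.0 4.8
   vertex 1.3 4.6 4.5
  endloop
 endfacet
 facet normal -0.828 0.545 -0.128
  outer loop
   vertex 0.7 3.5 3.7
   vertex 1.3 4.6 4.5
   vertex 1.9 4.5 0.2
  endloop
 endfacet
 facet normal -0.976 -0.149 -0.157
  outer loop
   vertex 0.7 3.5 3.7
   vertex 1.5 1.1 1.0
   vertex 0.6 3.0 4.8
  endloop
 endfacet
 facet normal -0.949 0.038 -0.314
  outer loop
   vertex 0.7 3.5 3.7
   vertex 1.9 4.5 0.2
   vertex 1.5 1.1 1.0
  endloop
 endfacet
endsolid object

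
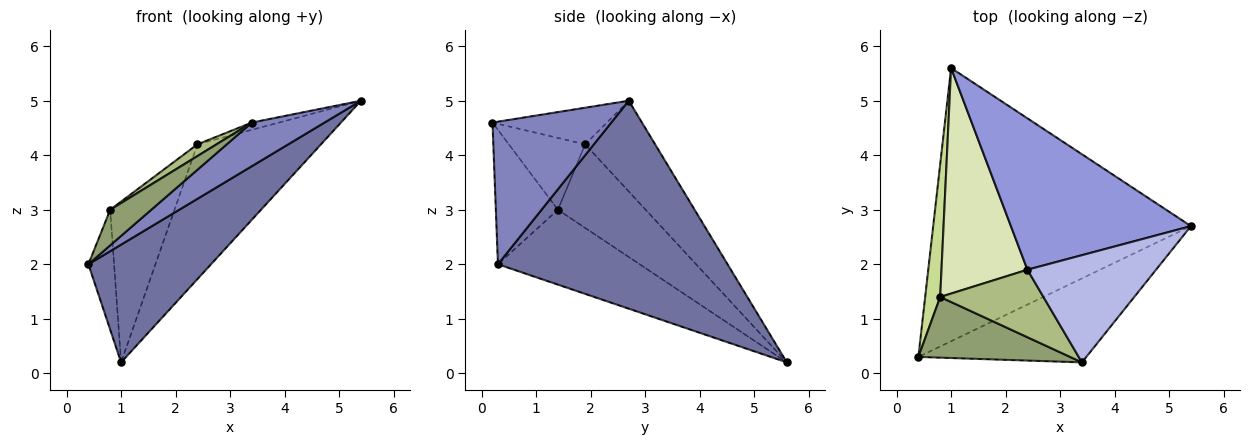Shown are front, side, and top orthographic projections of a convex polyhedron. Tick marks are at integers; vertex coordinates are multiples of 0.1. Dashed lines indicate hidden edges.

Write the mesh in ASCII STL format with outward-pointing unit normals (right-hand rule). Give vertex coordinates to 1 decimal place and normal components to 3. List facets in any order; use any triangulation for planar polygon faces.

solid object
 facet normal 0.595 -0.318 -0.738
  outer loop
   vertex 1.0 5.6 0.2
   vertex 5.4 2.7 5.0
   vertex 0.4 0.3 2.0
  endloop
 endfacet
 facet normal 0.602 -0.368 -0.709
  outer loop
   vertex 3.4 0.2 4.6
   vertex 0.4 0.3 2.0
   vertex 5.4 2.7 5.0
  endloop
 endfacet
 facet normal -0.352 0.622 0.699
  outer loop
   vertex 2.4 1.9 4.2
   vertex 5.4 2.7 5.0
   vertex 1.0 5.6 0.2
  endloop
 endfacet
 facet normal -0.273 0.065 0.960
  outer loop
   vertex 2.4 1.9 4.2
   vertex 3.4 0.2 4.6
   vertex 5.4 2.7 5.0
  endloop
 endfacet
 facet normal -0.607 -0.402 0.685
  outer loop
   vertex 0.8 1.4 3.0
   vertex 0.4 0.3 2.0
   vertex 3.4 0.2 4.6
  endloop
 endfacet
 facet normal -0.565 -0.141 0.813
  outer loop
   vertex 0.8 1.4 3.0
   vertex 3.4 0.2 4.6
   vertex 2.4 1.9 4.2
  endloop
 endfacet
 facet normal -0.965 0.175 0.194
  outer loop
   vertex 0.8 1.4 3.0
   vertex 1.0 5.6 0.2
   vertex 0.4 0.3 2.0
  endloop
 endfacet
 facet normal -0.621 0.455 0.638
  outer loop
   vertex 0.8 1.4 3.0
   vertex 2.4 1.9 4.2
   vertex 1.0 5.6 0.2
  endloop
 endfacet
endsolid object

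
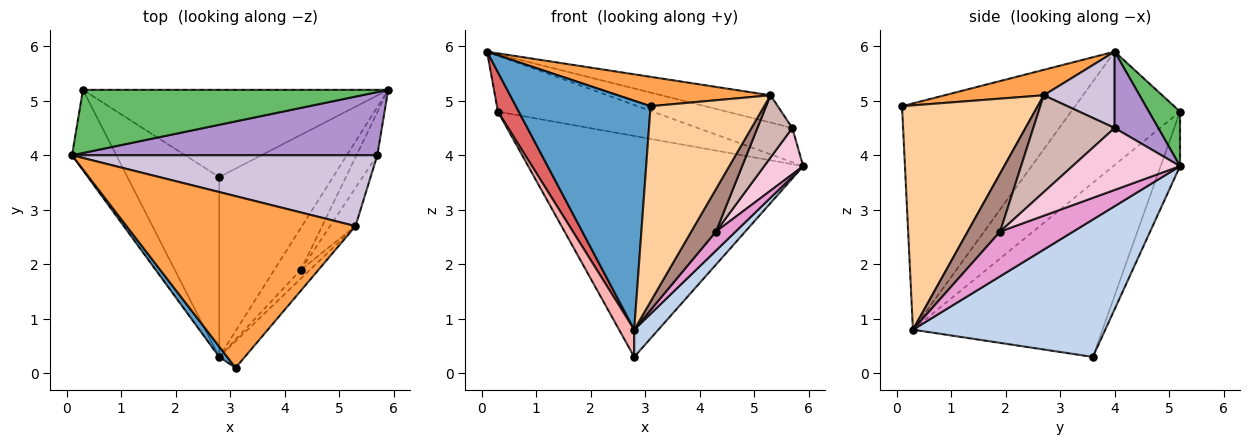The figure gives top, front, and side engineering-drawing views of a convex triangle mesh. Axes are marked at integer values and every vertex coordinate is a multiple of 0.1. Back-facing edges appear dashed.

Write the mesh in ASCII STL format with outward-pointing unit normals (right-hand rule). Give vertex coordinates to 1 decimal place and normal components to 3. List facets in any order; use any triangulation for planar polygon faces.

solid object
 facet normal -0.789 -0.614 0.028
  outer loop
   vertex 2.8 0.3 0.8
   vertex 3.1 0.1 4.9
   vertex 0.1 4.0 5.9
  endloop
 endfacet
 facet normal 0.767 -0.096 -0.635
  outer loop
   vertex 2.8 0.3 0.8
   vertex 2.8 3.6 0.3
   vertex 5.9 5.2 3.8
  endloop
 endfacet
 facet normal 0.109 -0.167 0.980
  outer loop
   vertex 5.3 2.7 5.1
   vertex 0.1 4.0 5.9
   vertex 3.1 0.1 4.9
  endloop
 endfacet
 facet normal 0.764 -0.640 -0.087
  outer loop
   vertex 5.3 2.7 5.1
   vertex 3.1 0.1 4.9
   vertex 2.8 0.3 0.8
  endloop
 endfacet
 facet normal 0.132 0.658 0.742
  outer loop
   vertex 0.3 5.2 4.8
   vertex 0.1 4.0 5.9
   vertex 5.9 5.2 3.8
  endloop
 endfacet
 facet normal -0.065 0.928 -0.366
  outer loop
   vertex 0.3 5.2 4.8
   vertex 5.9 5.2 3.8
   vertex 2.8 3.6 0.3
  endloop
 endfacet
 facet normal -0.917 -0.175 -0.358
  outer loop
   vertex 0.3 5.2 4.8
   vertex 2.8 0.3 0.8
   vertex 0.1 4.0 5.9
  endloop
 endfacet
 facet normal -0.882 -0.070 -0.465
  outer loop
   vertex 0.3 5.2 4.8
   vertex 2.8 3.6 0.3
   vertex 2.8 0.3 0.8
  endloop
 endfacet
 facet normal 0.215 0.465 0.859
  outer loop
   vertex 5.7 4.0 4.5
   vertex 5.9 5.2 3.8
   vertex 0.1 4.0 5.9
  endloop
 endfacet
 facet normal 0.227 0.350 0.909
  outer loop
   vertex 5.7 4.0 4.5
   vertex 0.1 4.0 5.9
   vertex 5.3 2.7 5.1
  endloop
 endfacet
 facet normal 0.789 -0.601 -0.123
  outer loop
   vertex 4.3 1.9 2.6
   vertex 5.3 2.7 5.1
   vertex 2.8 0.3 0.8
  endloop
 endfacet
 facet normal 0.893 -0.383 -0.235
  outer loop
   vertex 4.3 1.9 2.6
   vertex 5.7 4.0 4.5
   vertex 5.3 2.7 5.1
  endloop
 endfacet
 facet normal 0.838 -0.225 -0.498
  outer loop
   vertex 4.3 1.9 2.6
   vertex 2.8 0.3 0.8
   vertex 5.9 5.2 3.8
  endloop
 endfacet
 facet normal 0.896 -0.325 -0.301
  outer loop
   vertex 4.3 1.9 2.6
   vertex 5.9 5.2 3.8
   vertex 5.7 4.0 4.5
  endloop
 endfacet
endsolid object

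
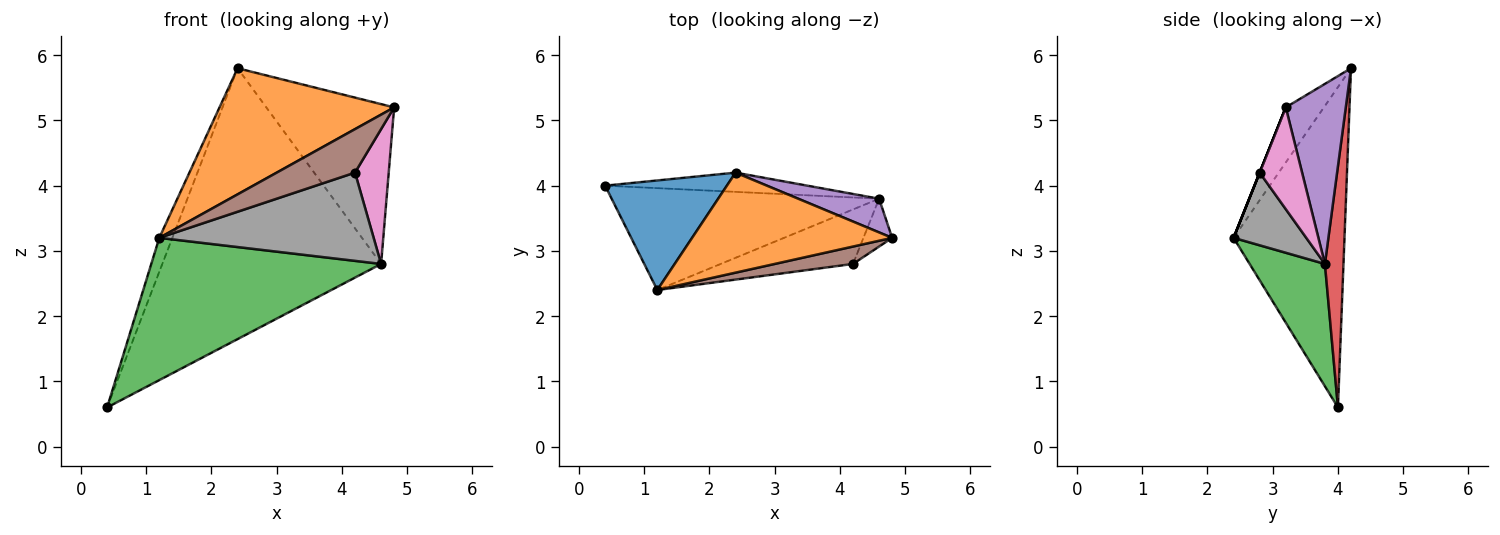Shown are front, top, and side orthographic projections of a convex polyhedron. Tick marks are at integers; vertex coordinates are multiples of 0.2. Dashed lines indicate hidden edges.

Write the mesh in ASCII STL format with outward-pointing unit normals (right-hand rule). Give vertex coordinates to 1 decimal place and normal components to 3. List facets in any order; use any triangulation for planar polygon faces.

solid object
 facet normal -0.929 0.109 0.353
  outer loop
   vertex 2.4 4.2 5.8
   vertex 0.4 4.0 0.6
   vertex 1.2 2.4 3.2
  endloop
 endfacet
 facet normal -0.169 -0.772 0.612
  outer loop
   vertex 2.4 4.2 5.8
   vertex 1.2 2.4 3.2
   vertex 4.8 3.2 5.2
  endloop
 endfacet
 facet normal 0.257 -0.786 -0.563
  outer loop
   vertex 4.6 3.8 2.8
   vertex 1.2 2.4 3.2
   vertex 0.4 4.0 0.6
  endloop
 endfacet
 facet normal 0.084 0.994 -0.071
  outer loop
   vertex 4.6 3.8 2.8
   vertex 0.4 4.0 0.6
   vertex 2.4 4.2 5.8
  endloop
 endfacet
 facet normal 0.417 0.889 0.188
  outer loop
   vertex 4.6 3.8 2.8
   vertex 2.4 4.2 5.8
   vertex 4.8 3.2 5.2
  endloop
 endfacet
 facet normal 0.000 -0.928 0.371
  outer loop
   vertex 4.2 2.8 4.2
   vertex 4.8 3.2 5.2
   vertex 1.2 2.4 3.2
  endloop
 endfacet
 facet normal 0.764 -0.608 -0.216
  outer loop
   vertex 4.2 2.8 4.2
   vertex 4.6 3.8 2.8
   vertex 4.8 3.2 5.2
  endloop
 endfacet
 facet normal 0.277 -0.818 -0.505
  outer loop
   vertex 4.2 2.8 4.2
   vertex 1.2 2.4 3.2
   vertex 4.6 3.8 2.8
  endloop
 endfacet
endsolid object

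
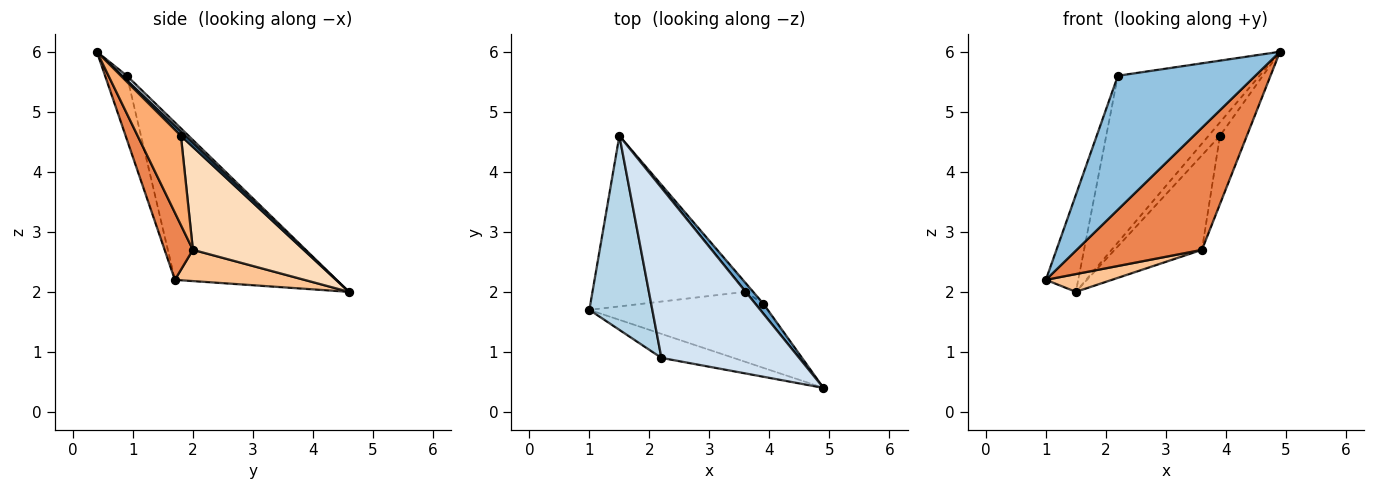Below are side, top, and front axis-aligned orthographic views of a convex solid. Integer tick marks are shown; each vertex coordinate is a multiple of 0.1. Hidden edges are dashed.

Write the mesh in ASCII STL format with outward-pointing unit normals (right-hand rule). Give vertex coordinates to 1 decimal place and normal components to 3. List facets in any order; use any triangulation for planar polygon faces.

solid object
 facet normal 0.284 0.772 0.569
  outer loop
   vertex 3.9 1.8 4.6
   vertex 1.5 4.6 2.0
   vertex 4.9 0.4 6.0
  endloop
 endfacet
 facet normal -0.154 -0.973 -0.174
  outer loop
   vertex 2.2 0.9 5.6
   vertex 1.0 1.7 2.2
   vertex 4.9 0.4 6.0
  endloop
 endfacet
 facet normal -0.913 0.183 0.365
  outer loop
   vertex 2.2 0.9 5.6
   vertex 1.5 4.6 2.0
   vertex 1.0 1.7 2.2
  endloop
 endfacet
 facet normal 0.024 0.699 0.714
  outer loop
   vertex 2.2 0.9 5.6
   vertex 4.9 0.4 6.0
   vertex 1.5 4.6 2.0
  endloop
 endfacet
 facet normal 0.192 -0.851 -0.488
  outer loop
   vertex 3.6 2.0 2.7
   vertex 4.9 0.4 6.0
   vertex 1.0 1.7 2.2
  endloop
 endfacet
 facet normal 0.847 0.526 -0.078
  outer loop
   vertex 3.6 2.0 2.7
   vertex 3.9 1.8 4.6
   vertex 4.9 0.4 6.0
  endloop
 endfacet
 facet normal 0.199 -0.102 -0.975
  outer loop
   vertex 3.6 2.0 2.7
   vertex 1.0 1.7 2.2
   vertex 1.5 4.6 2.0
  endloop
 endfacet
 facet normal 0.784 0.618 -0.059
  outer loop
   vertex 3.6 2.0 2.7
   vertex 1.5 4.6 2.0
   vertex 3.9 1.8 4.6
  endloop
 endfacet
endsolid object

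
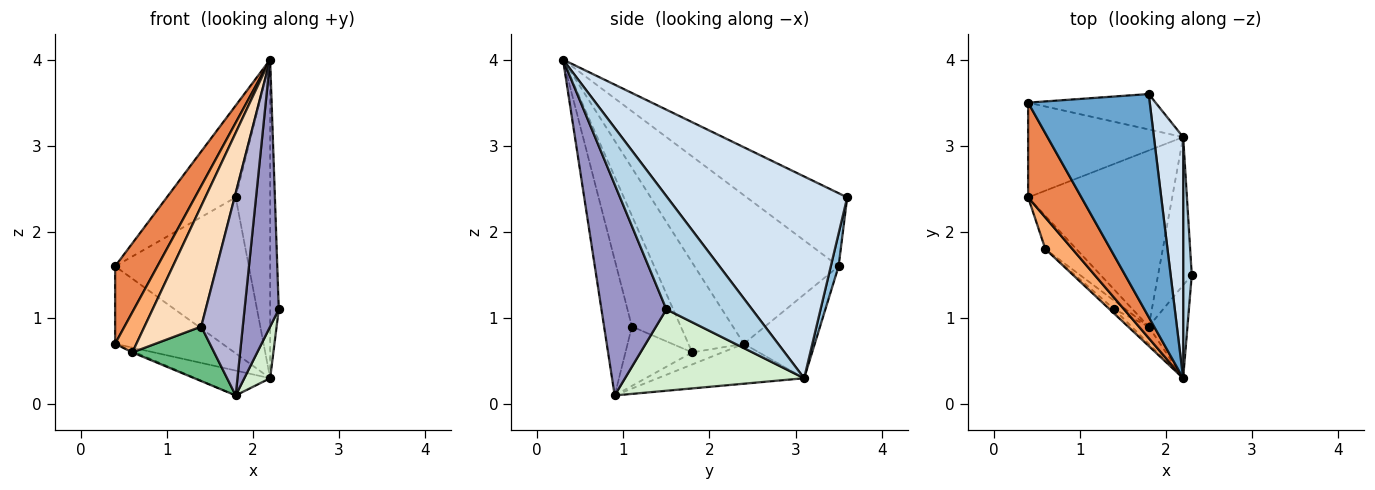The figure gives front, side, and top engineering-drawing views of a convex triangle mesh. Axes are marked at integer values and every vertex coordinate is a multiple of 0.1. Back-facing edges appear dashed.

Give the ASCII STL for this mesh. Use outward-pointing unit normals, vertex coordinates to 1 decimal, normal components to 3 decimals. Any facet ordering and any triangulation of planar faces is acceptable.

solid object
 facet normal -0.486 0.333 0.808
  outer loop
   vertex 2.2 0.3 4.0
   vertex 1.8 3.6 2.4
   vertex 0.4 3.5 1.6
  endloop
 endfacet
 facet normal 0.057 0.974 -0.221
  outer loop
   vertex 2.2 3.1 0.3
   vertex 0.4 3.5 1.6
   vertex 1.8 3.6 2.4
  endloop
 endfacet
 facet normal 0.992 0.100 0.075
  outer loop
   vertex 2.2 3.1 0.3
   vertex 2.2 0.3 4.0
   vertex 2.3 1.5 1.1
  endloop
 endfacet
 facet normal 0.972 0.186 0.141
  outer loop
   vertex 2.2 3.1 0.3
   vertex 1.8 3.6 2.4
   vertex 2.2 0.3 4.0
  endloop
 endfacet
 facet normal -0.907 -0.266 0.325
  outer loop
   vertex 0.4 2.4 0.7
   vertex 2.2 0.3 4.0
   vertex 0.4 3.5 1.6
  endloop
 endfacet
 facet normal -0.899 -0.345 0.271
  outer loop
   vertex 0.4 2.4 0.7
   vertex 0.6 1.8 0.6
   vertex 2.2 0.3 4.0
  endloop
 endfacet
 facet normal -0.386 0.584 -0.714
  outer loop
   vertex 0.4 2.4 0.7
   vertex 0.4 3.5 1.6
   vertex 2.2 3.1 0.3
  endloop
 endfacet
 facet normal -0.653 -0.757 -0.027
  outer loop
   vertex 1.4 1.1 0.9
   vertex 2.2 0.3 4.0
   vertex 0.6 1.8 0.6
  endloop
 endfacet
 facet normal -0.627 -0.769 -0.121
  outer loop
   vertex 1.8 0.9 0.1
   vertex 1.4 1.1 0.9
   vertex 0.6 1.8 0.6
  endloop
 endfacet
 facet normal -0.265 0.135 -0.955
  outer loop
   vertex 1.8 0.9 0.1
   vertex 0.4 2.4 0.7
   vertex 2.2 3.1 0.3
  endloop
 endfacet
 facet normal -0.362 0.034 -0.931
  outer loop
   vertex 1.8 0.9 0.1
   vertex 0.6 1.8 0.6
   vertex 0.4 2.4 0.7
  endloop
 endfacet
 facet normal 0.916 -0.132 -0.379
  outer loop
   vertex 1.8 0.9 0.1
   vertex 2.2 3.1 0.3
   vertex 2.3 1.5 1.1
  endloop
 endfacet
 facet normal 0.873 -0.460 -0.160
  outer loop
   vertex 1.8 0.9 0.1
   vertex 2.3 1.5 1.1
   vertex 2.2 0.3 4.0
  endloop
 endfacet
 facet normal -0.555 -0.829 -0.071
  outer loop
   vertex 1.8 0.9 0.1
   vertex 2.2 0.3 4.0
   vertex 1.4 1.1 0.9
  endloop
 endfacet
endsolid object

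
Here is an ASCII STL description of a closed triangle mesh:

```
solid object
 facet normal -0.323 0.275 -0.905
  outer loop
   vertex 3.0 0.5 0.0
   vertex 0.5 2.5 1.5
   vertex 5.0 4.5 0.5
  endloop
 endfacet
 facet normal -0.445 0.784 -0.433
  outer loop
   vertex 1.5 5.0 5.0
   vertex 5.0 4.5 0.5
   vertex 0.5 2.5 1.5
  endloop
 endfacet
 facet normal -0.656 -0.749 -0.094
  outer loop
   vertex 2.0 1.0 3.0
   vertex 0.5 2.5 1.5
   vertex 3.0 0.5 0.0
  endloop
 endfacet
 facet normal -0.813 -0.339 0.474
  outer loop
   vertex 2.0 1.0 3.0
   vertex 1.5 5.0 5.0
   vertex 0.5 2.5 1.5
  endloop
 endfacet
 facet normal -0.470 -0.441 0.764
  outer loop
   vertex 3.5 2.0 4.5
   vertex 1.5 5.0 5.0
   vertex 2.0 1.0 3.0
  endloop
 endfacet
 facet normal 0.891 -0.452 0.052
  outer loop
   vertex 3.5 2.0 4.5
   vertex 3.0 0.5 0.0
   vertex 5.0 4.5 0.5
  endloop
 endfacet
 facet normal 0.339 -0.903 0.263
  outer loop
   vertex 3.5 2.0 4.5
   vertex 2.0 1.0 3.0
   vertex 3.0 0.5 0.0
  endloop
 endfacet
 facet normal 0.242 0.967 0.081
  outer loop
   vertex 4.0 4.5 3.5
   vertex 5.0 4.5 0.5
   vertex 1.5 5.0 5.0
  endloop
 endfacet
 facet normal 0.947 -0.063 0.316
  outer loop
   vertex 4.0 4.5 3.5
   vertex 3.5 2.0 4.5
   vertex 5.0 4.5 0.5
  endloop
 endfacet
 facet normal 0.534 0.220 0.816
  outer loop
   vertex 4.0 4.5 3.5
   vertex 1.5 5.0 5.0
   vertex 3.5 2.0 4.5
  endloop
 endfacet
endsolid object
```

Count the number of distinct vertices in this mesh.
7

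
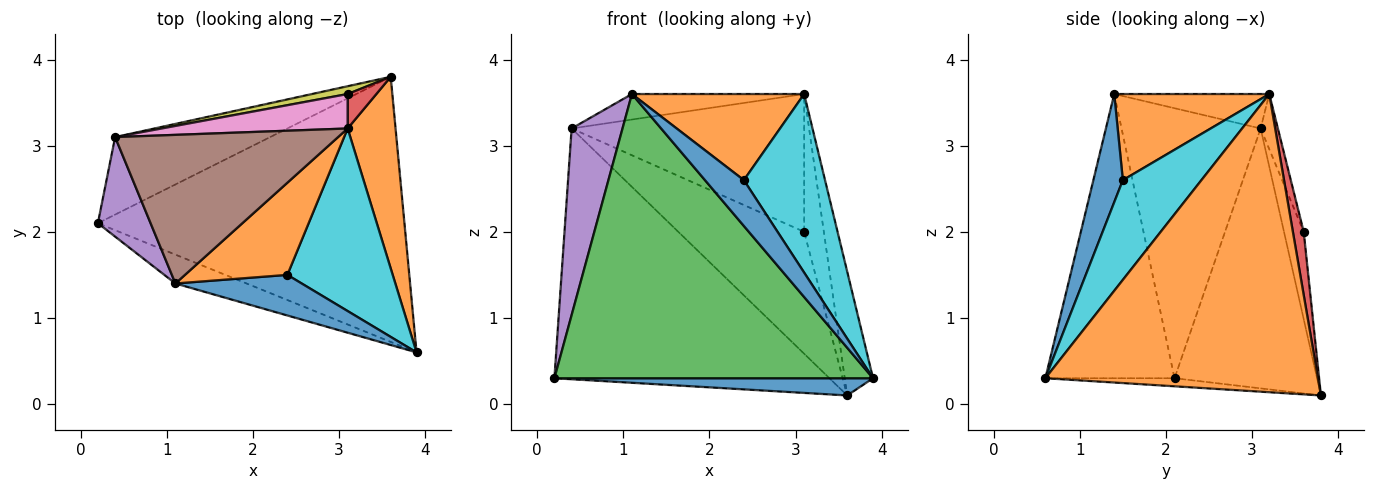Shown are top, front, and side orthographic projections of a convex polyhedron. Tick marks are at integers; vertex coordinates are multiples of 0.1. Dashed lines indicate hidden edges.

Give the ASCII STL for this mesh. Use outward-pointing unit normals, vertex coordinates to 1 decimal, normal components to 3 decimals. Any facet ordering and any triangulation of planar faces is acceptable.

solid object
 facet normal -0.026 -0.065 -0.998
  outer loop
   vertex 3.6 3.8 0.1
   vertex 3.9 0.6 0.3
   vertex 0.2 2.1 0.3
  endloop
 endfacet
 facet normal 0.982 0.102 0.158
  outer loop
   vertex 3.1 3.2 3.6
   vertex 3.9 0.6 0.3
   vertex 3.6 3.8 0.1
  endloop
 endfacet
 facet normal -0.374 -0.923 -0.094
  outer loop
   vertex 1.1 1.4 3.6
   vertex 0.2 2.1 0.3
   vertex 3.9 0.6 0.3
  endloop
 endfacet
 facet normal 0.471 0.856 0.214
  outer loop
   vertex 3.1 3.6 2.0
   vertex 3.1 3.2 3.6
   vertex 3.6 3.8 0.1
  endloop
 endfacet
 facet normal -0.924 -0.338 0.180
  outer loop
   vertex 0.4 3.1 3.2
   vertex 0.2 2.1 0.3
   vertex 1.1 1.4 3.6
  endloop
 endfacet
 facet normal -0.151 0.167 0.974
  outer loop
   vertex 0.4 3.1 3.2
   vertex 1.1 1.4 3.6
   vertex 3.1 3.2 3.6
  endloop
 endfacet
 facet normal -0.072 0.968 0.242
  outer loop
   vertex 0.4 3.1 3.2
   vertex 3.1 3.2 3.6
   vertex 3.1 3.6 2.0
  endloop
 endfacet
 facet normal -0.444 0.856 -0.265
  outer loop
   vertex 0.4 3.1 3.2
   vertex 3.6 3.8 0.1
   vertex 0.2 2.1 0.3
  endloop
 endfacet
 facet normal -0.155 0.986 0.063
  outer loop
   vertex 0.4 3.1 3.2
   vertex 3.1 3.6 2.0
   vertex 3.6 3.8 0.1
  endloop
 endfacet
 facet normal 0.560 -0.579 0.592
  outer loop
   vertex 2.4 1.5 2.6
   vertex 3.9 0.6 0.3
   vertex 3.1 3.2 3.6
  endloop
 endfacet
 facet normal 0.494 -0.651 0.577
  outer loop
   vertex 2.4 1.5 2.6
   vertex 1.1 1.4 3.6
   vertex 3.9 0.6 0.3
  endloop
 endfacet
 facet normal 0.524 -0.582 0.622
  outer loop
   vertex 2.4 1.5 2.6
   vertex 3.1 3.2 3.6
   vertex 1.1 1.4 3.6
  endloop
 endfacet
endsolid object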